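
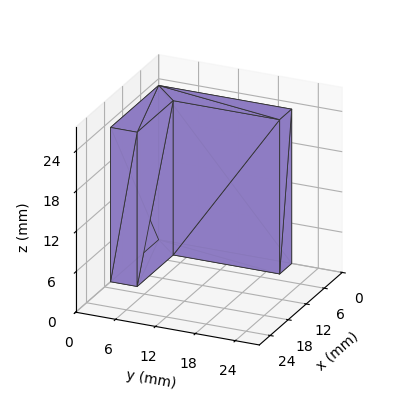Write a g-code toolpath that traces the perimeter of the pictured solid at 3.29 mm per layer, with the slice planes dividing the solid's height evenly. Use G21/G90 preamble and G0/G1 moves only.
Reading the render: the shape is an L-shaped prism: outer 16 × 20 mm, arm thicknesses ≈ 4 mm (horizontal) and 4 mm (vertical), extruded 23 mm in z (dimensions read to the nearest mm from the axis ticks). For the g-code, the solid's height is divided into equal slices at the stated Δz and each level perimeter traced with G1 moves after a G0 lift.

; perimeter-only toolpath
G21 ; units = mm
G90 ; absolute positioning
G28 ; home
; layer 1
G0 Z3.29
G0 X0.00 Y0.00
G1 X16.00 Y0.00
G1 X16.00 Y4.00
G1 X4.00 Y4.00
G1 X4.00 Y20.00
G1 X0.00 Y20.00
G1 X0.00 Y0.00
; layer 2
G0 Z6.57
G0 X0.00 Y0.00
G1 X16.00 Y0.00
G1 X16.00 Y4.00
G1 X4.00 Y4.00
G1 X4.00 Y20.00
G1 X0.00 Y20.00
G1 X0.00 Y0.00
; layer 3
G0 Z9.86
G0 X0.00 Y0.00
G1 X16.00 Y0.00
G1 X16.00 Y4.00
G1 X4.00 Y4.00
G1 X4.00 Y20.00
G1 X0.00 Y20.00
G1 X0.00 Y0.00
; layer 4
G0 Z13.14
G0 X0.00 Y0.00
G1 X16.00 Y0.00
G1 X16.00 Y4.00
G1 X4.00 Y4.00
G1 X4.00 Y20.00
G1 X0.00 Y20.00
G1 X0.00 Y0.00
; layer 5
G0 Z16.43
G0 X0.00 Y0.00
G1 X16.00 Y0.00
G1 X16.00 Y4.00
G1 X4.00 Y4.00
G1 X4.00 Y20.00
G1 X0.00 Y20.00
G1 X0.00 Y0.00
; layer 6
G0 Z19.71
G0 X0.00 Y0.00
G1 X16.00 Y0.00
G1 X16.00 Y4.00
G1 X4.00 Y4.00
G1 X4.00 Y20.00
G1 X0.00 Y20.00
G1 X0.00 Y0.00
; layer 7
G0 Z23.00
G0 X0.00 Y0.00
G1 X16.00 Y0.00
G1 X16.00 Y4.00
G1 X4.00 Y4.00
G1 X4.00 Y20.00
G1 X0.00 Y20.00
G1 X0.00 Y0.00
M2 ; end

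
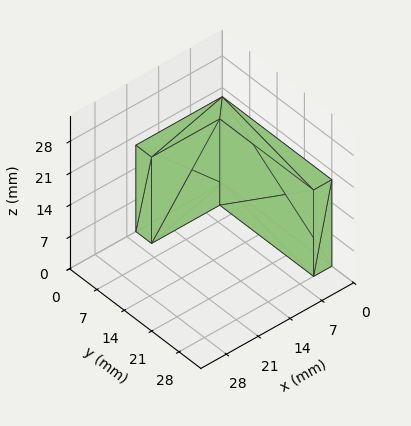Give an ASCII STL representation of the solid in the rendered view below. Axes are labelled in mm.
Reading the render: the shape is an L-shaped prism: outer 19 × 28 mm, arm thicknesses ≈ 4 mm (horizontal) and 4 mm (vertical), extruded 19 mm in z (dimensions read to the nearest mm from the axis ticks). For the STL, each face is triangulated and given an outward normal.

solid part
  facet normal 0.0000 0.0000 -1.0000
    outer loop
      vertex 19.000 4.000 0.000
      vertex 19.000 0.000 0.000
      vertex 0.000 0.000 0.000
    endloop
  endfacet
  facet normal 0.0000 0.0000 -1.0000
    outer loop
      vertex 4.000 4.000 0.000
      vertex 19.000 4.000 0.000
      vertex 0.000 0.000 0.000
    endloop
  endfacet
  facet normal 0.0000 0.0000 -1.0000
    outer loop
      vertex 4.000 28.000 0.000
      vertex 4.000 4.000 0.000
      vertex 0.000 0.000 0.000
    endloop
  endfacet
  facet normal 0.0000 0.0000 -1.0000
    outer loop
      vertex 0.000 28.000 0.000
      vertex 4.000 28.000 0.000
      vertex 0.000 0.000 0.000
    endloop
  endfacet
  facet normal 0.0000 0.0000 1.0000
    outer loop
      vertex 0.000 0.000 19.000
      vertex 19.000 0.000 19.000
      vertex 19.000 4.000 19.000
    endloop
  endfacet
  facet normal 0.0000 0.0000 1.0000
    outer loop
      vertex 0.000 0.000 19.000
      vertex 19.000 4.000 19.000
      vertex 4.000 4.000 19.000
    endloop
  endfacet
  facet normal 0.0000 0.0000 1.0000
    outer loop
      vertex 0.000 0.000 19.000
      vertex 4.000 4.000 19.000
      vertex 4.000 28.000 19.000
    endloop
  endfacet
  facet normal 0.0000 0.0000 1.0000
    outer loop
      vertex 0.000 0.000 19.000
      vertex 4.000 28.000 19.000
      vertex 0.000 28.000 19.000
    endloop
  endfacet
  facet normal 0.0000 -1.0000 0.0000
    outer loop
      vertex 0.000 0.000 0.000
      vertex 19.000 0.000 0.000
      vertex 19.000 0.000 19.000
    endloop
  endfacet
  facet normal 0.0000 -1.0000 0.0000
    outer loop
      vertex 0.000 0.000 0.000
      vertex 19.000 0.000 19.000
      vertex 0.000 0.000 19.000
    endloop
  endfacet
  facet normal 1.0000 0.0000 0.0000
    outer loop
      vertex 19.000 0.000 0.000
      vertex 19.000 4.000 0.000
      vertex 19.000 4.000 19.000
    endloop
  endfacet
  facet normal 1.0000 0.0000 0.0000
    outer loop
      vertex 19.000 0.000 0.000
      vertex 19.000 4.000 19.000
      vertex 19.000 0.000 19.000
    endloop
  endfacet
  facet normal 0.0000 1.0000 0.0000
    outer loop
      vertex 19.000 4.000 0.000
      vertex 4.000 4.000 0.000
      vertex 4.000 4.000 19.000
    endloop
  endfacet
  facet normal 0.0000 1.0000 0.0000
    outer loop
      vertex 19.000 4.000 0.000
      vertex 4.000 4.000 19.000
      vertex 19.000 4.000 19.000
    endloop
  endfacet
  facet normal 1.0000 0.0000 0.0000
    outer loop
      vertex 4.000 4.000 0.000
      vertex 4.000 28.000 0.000
      vertex 4.000 28.000 19.000
    endloop
  endfacet
  facet normal 1.0000 0.0000 0.0000
    outer loop
      vertex 4.000 4.000 0.000
      vertex 4.000 28.000 19.000
      vertex 4.000 4.000 19.000
    endloop
  endfacet
  facet normal 0.0000 1.0000 0.0000
    outer loop
      vertex 4.000 28.000 0.000
      vertex 0.000 28.000 0.000
      vertex 0.000 28.000 19.000
    endloop
  endfacet
  facet normal 0.0000 1.0000 0.0000
    outer loop
      vertex 4.000 28.000 0.000
      vertex 0.000 28.000 19.000
      vertex 4.000 28.000 19.000
    endloop
  endfacet
  facet normal -1.0000 0.0000 0.0000
    outer loop
      vertex 0.000 28.000 0.000
      vertex 0.000 0.000 0.000
      vertex 0.000 0.000 19.000
    endloop
  endfacet
  facet normal -1.0000 0.0000 0.0000
    outer loop
      vertex 0.000 28.000 0.000
      vertex 0.000 0.000 19.000
      vertex 0.000 28.000 19.000
    endloop
  endfacet
endsolid part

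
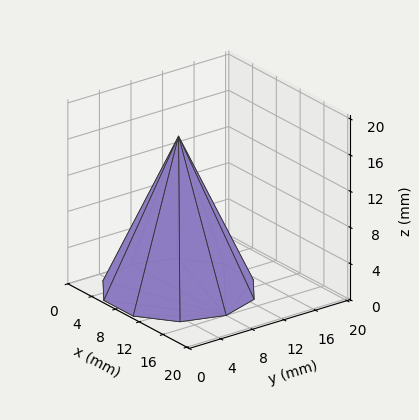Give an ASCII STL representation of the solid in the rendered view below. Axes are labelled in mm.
Reading the render: the shape is a regular 10-sided pyramid, base circumscribed radius ≈ 8 mm, apex at z ≈ 17 mm (dimensions read to the nearest mm from the axis ticks). For the STL, each face is triangulated and given an outward normal.

solid part
  facet normal 0.0000 0.0000 -1.0000
    outer loop
      vertex 10.47 15.61 0.00
      vertex 14.47 12.70 0.00
      vertex 16.00 8.00 0.00
    endloop
  endfacet
  facet normal 0.0000 0.0000 -1.0000
    outer loop
      vertex 5.53 15.61 0.00
      vertex 10.47 15.61 0.00
      vertex 16.00 8.00 0.00
    endloop
  endfacet
  facet normal 0.0000 0.0000 -1.0000
    outer loop
      vertex 1.53 12.70 0.00
      vertex 5.53 15.61 0.00
      vertex 16.00 8.00 0.00
    endloop
  endfacet
  facet normal 0.0000 0.0000 -1.0000
    outer loop
      vertex 0.00 8.00 0.00
      vertex 1.53 12.70 0.00
      vertex 16.00 8.00 0.00
    endloop
  endfacet
  facet normal 0.0000 0.0000 -1.0000
    outer loop
      vertex 1.53 3.30 0.00
      vertex 0.00 8.00 0.00
      vertex 16.00 8.00 0.00
    endloop
  endfacet
  facet normal 0.0000 0.0000 -1.0000
    outer loop
      vertex 5.53 0.39 0.00
      vertex 1.53 3.30 0.00
      vertex 16.00 8.00 0.00
    endloop
  endfacet
  facet normal 0.0000 0.0000 -1.0000
    outer loop
      vertex 10.47 0.39 0.00
      vertex 5.53 0.39 0.00
      vertex 16.00 8.00 0.00
    endloop
  endfacet
  facet normal 0.0000 0.0000 -1.0000
    outer loop
      vertex 14.47 3.30 0.00
      vertex 10.47 0.39 0.00
      vertex 16.00 8.00 0.00
    endloop
  endfacet
  facet normal 0.8680 0.2825 0.4084
    outer loop
      vertex 16.00 8.00 0.00
      vertex 14.47 12.70 0.00
      vertex 8.00 8.00 17.00
    endloop
  endfacet
  facet normal 0.5370 0.7381 0.4084
    outer loop
      vertex 14.47 12.70 0.00
      vertex 10.47 15.61 0.00
      vertex 8.00 8.00 17.00
    endloop
  endfacet
  facet normal 0.0000 0.9127 0.4086
    outer loop
      vertex 10.47 15.61 0.00
      vertex 5.53 15.61 0.00
      vertex 8.00 8.00 17.00
    endloop
  endfacet
  facet normal -0.5370 0.7381 0.4084
    outer loop
      vertex 5.53 15.61 0.00
      vertex 1.53 12.70 0.00
      vertex 8.00 8.00 17.00
    endloop
  endfacet
  facet normal -0.8680 0.2825 0.4084
    outer loop
      vertex 1.53 12.70 0.00
      vertex 0.00 8.00 0.00
      vertex 8.00 8.00 17.00
    endloop
  endfacet
  facet normal -0.8680 -0.2825 0.4084
    outer loop
      vertex 0.00 8.00 0.00
      vertex 1.53 3.30 0.00
      vertex 8.00 8.00 17.00
    endloop
  endfacet
  facet normal -0.5370 -0.7381 0.4084
    outer loop
      vertex 1.53 3.30 0.00
      vertex 5.53 0.39 0.00
      vertex 8.00 8.00 17.00
    endloop
  endfacet
  facet normal 0.0000 -0.9127 0.4086
    outer loop
      vertex 5.53 0.39 0.00
      vertex 10.47 0.39 0.00
      vertex 8.00 8.00 17.00
    endloop
  endfacet
  facet normal 0.5370 -0.7381 0.4084
    outer loop
      vertex 10.47 0.39 0.00
      vertex 14.47 3.30 0.00
      vertex 8.00 8.00 17.00
    endloop
  endfacet
  facet normal 0.8680 -0.2825 0.4084
    outer loop
      vertex 14.47 3.30 0.00
      vertex 16.00 8.00 0.00
      vertex 8.00 8.00 17.00
    endloop
  endfacet
endsolid part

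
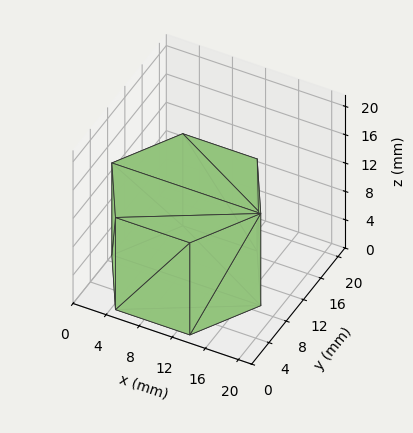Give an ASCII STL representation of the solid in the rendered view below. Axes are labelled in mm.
Reading the render: the shape is a regular 6-sided prism (a cylinder approximated with 6 flat sides), circumscribed radius ≈ 9 mm, height ≈ 13 mm (dimensions read to the nearest mm from the axis ticks). For the STL, each face is triangulated and given an outward normal.

solid part
  facet normal 0.0000 0.0000 -1.0000
    outer loop
      vertex 4.500 16.794 0.000
      vertex 13.500 16.794 0.000
      vertex 18.000 9.000 0.000
    endloop
  endfacet
  facet normal 0.0000 0.0000 -1.0000
    outer loop
      vertex 0.000 9.000 0.000
      vertex 4.500 16.794 0.000
      vertex 18.000 9.000 0.000
    endloop
  endfacet
  facet normal 0.0000 0.0000 -1.0000
    outer loop
      vertex 4.500 1.206 0.000
      vertex 0.000 9.000 0.000
      vertex 18.000 9.000 0.000
    endloop
  endfacet
  facet normal 0.0000 0.0000 -1.0000
    outer loop
      vertex 13.500 1.206 0.000
      vertex 4.500 1.206 0.000
      vertex 18.000 9.000 0.000
    endloop
  endfacet
  facet normal 0.0000 0.0000 1.0000
    outer loop
      vertex 18.000 9.000 13.000
      vertex 13.500 16.794 13.000
      vertex 4.500 16.794 13.000
    endloop
  endfacet
  facet normal 0.0000 0.0000 1.0000
    outer loop
      vertex 18.000 9.000 13.000
      vertex 4.500 16.794 13.000
      vertex 0.000 9.000 13.000
    endloop
  endfacet
  facet normal 0.0000 0.0000 1.0000
    outer loop
      vertex 18.000 9.000 13.000
      vertex 0.000 9.000 13.000
      vertex 4.500 1.206 13.000
    endloop
  endfacet
  facet normal 0.0000 0.0000 1.0000
    outer loop
      vertex 18.000 9.000 13.000
      vertex 4.500 1.206 13.000
      vertex 13.500 1.206 13.000
    endloop
  endfacet
  facet normal 0.8660 0.5000 0.0000
    outer loop
      vertex 18.000 9.000 0.000
      vertex 13.500 16.794 0.000
      vertex 13.500 16.794 13.000
    endloop
  endfacet
  facet normal 0.8660 0.5000 0.0000
    outer loop
      vertex 18.000 9.000 0.000
      vertex 13.500 16.794 13.000
      vertex 18.000 9.000 13.000
    endloop
  endfacet
  facet normal 0.0000 1.0000 0.0000
    outer loop
      vertex 13.500 16.794 0.000
      vertex 4.500 16.794 0.000
      vertex 4.500 16.794 13.000
    endloop
  endfacet
  facet normal 0.0000 1.0000 0.0000
    outer loop
      vertex 13.500 16.794 0.000
      vertex 4.500 16.794 13.000
      vertex 13.500 16.794 13.000
    endloop
  endfacet
  facet normal -0.8660 0.5000 0.0000
    outer loop
      vertex 4.500 16.794 0.000
      vertex 0.000 9.000 0.000
      vertex 0.000 9.000 13.000
    endloop
  endfacet
  facet normal -0.8660 0.5000 0.0000
    outer loop
      vertex 4.500 16.794 0.000
      vertex 0.000 9.000 13.000
      vertex 4.500 16.794 13.000
    endloop
  endfacet
  facet normal -0.8660 -0.5000 0.0000
    outer loop
      vertex 0.000 9.000 0.000
      vertex 4.500 1.206 0.000
      vertex 4.500 1.206 13.000
    endloop
  endfacet
  facet normal -0.8660 -0.5000 0.0000
    outer loop
      vertex 0.000 9.000 0.000
      vertex 4.500 1.206 13.000
      vertex 0.000 9.000 13.000
    endloop
  endfacet
  facet normal 0.0000 -1.0000 0.0000
    outer loop
      vertex 4.500 1.206 0.000
      vertex 13.500 1.206 0.000
      vertex 13.500 1.206 13.000
    endloop
  endfacet
  facet normal 0.0000 -1.0000 0.0000
    outer loop
      vertex 4.500 1.206 0.000
      vertex 13.500 1.206 13.000
      vertex 4.500 1.206 13.000
    endloop
  endfacet
  facet normal 0.8660 -0.5000 0.0000
    outer loop
      vertex 13.500 1.206 0.000
      vertex 18.000 9.000 0.000
      vertex 18.000 9.000 13.000
    endloop
  endfacet
  facet normal 0.8660 -0.5000 0.0000
    outer loop
      vertex 13.500 1.206 0.000
      vertex 18.000 9.000 13.000
      vertex 13.500 1.206 13.000
    endloop
  endfacet
endsolid part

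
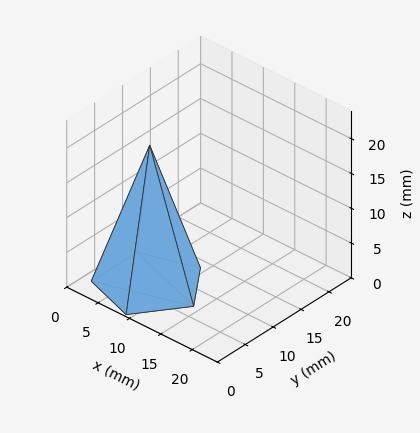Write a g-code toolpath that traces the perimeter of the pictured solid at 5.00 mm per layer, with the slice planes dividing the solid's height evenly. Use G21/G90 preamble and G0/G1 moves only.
Reading the render: the shape is a regular 5-sided pyramid, base circumscribed radius ≈ 7 mm, apex at z ≈ 20 mm (dimensions read to the nearest mm from the axis ticks). For the g-code, the solid's height is divided into equal slices at the stated Δz and each level perimeter traced with G1 moves after a G0 lift.

; perimeter-only toolpath
G21 ; units = mm
G90 ; absolute positioning
G28 ; home
; layer 1
G0 Z5.00
G0 X12.25 Y7.00
G1 X8.62 Y12.00
G1 X2.75 Y10.08
G1 X2.75 Y3.92
G1 X8.62 Y2.00
G1 X12.25 Y7.00
; layer 2
G0 Z10.00
G0 X10.50 Y7.00
G1 X8.08 Y10.33
G1 X4.17 Y9.05
G1 X4.17 Y4.95
G1 X8.08 Y3.67
G1 X10.50 Y7.00
; layer 3
G0 Z15.00
G0 X8.75 Y7.00
G1 X7.54 Y8.66
G1 X5.58 Y8.03
G1 X5.58 Y5.97
G1 X7.54 Y5.33
G1 X8.75 Y7.00
M2 ; end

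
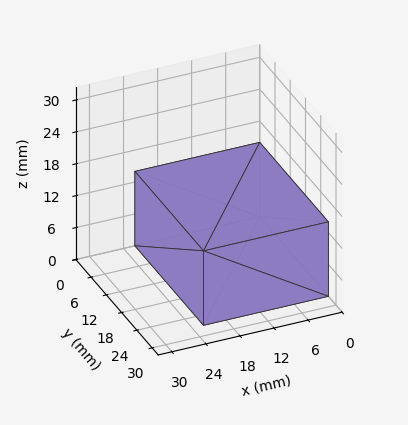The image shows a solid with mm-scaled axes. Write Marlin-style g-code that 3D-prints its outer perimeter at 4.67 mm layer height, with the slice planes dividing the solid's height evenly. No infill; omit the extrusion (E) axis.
Reading the render: the shape is a rectangular box, roughly 22 × 27 mm footprint and 14 mm tall (dimensions read to the nearest mm from the axis ticks). For the g-code, the solid's height is divided into equal slices at the stated Δz and each level perimeter traced with G1 moves after a G0 lift.

; perimeter-only toolpath
G21 ; units = mm
G90 ; absolute positioning
G28 ; home
; layer 1
G0 Z4.67
G0 X0.00 Y0.00
G1 X22.00 Y0.00
G1 X22.00 Y27.00
G1 X0.00 Y27.00
G1 X0.00 Y0.00
; layer 2
G0 Z9.33
G0 X0.00 Y0.00
G1 X22.00 Y0.00
G1 X22.00 Y27.00
G1 X0.00 Y27.00
G1 X0.00 Y0.00
; layer 3
G0 Z14.00
G0 X0.00 Y0.00
G1 X22.00 Y0.00
G1 X22.00 Y27.00
G1 X0.00 Y27.00
G1 X0.00 Y0.00
M2 ; end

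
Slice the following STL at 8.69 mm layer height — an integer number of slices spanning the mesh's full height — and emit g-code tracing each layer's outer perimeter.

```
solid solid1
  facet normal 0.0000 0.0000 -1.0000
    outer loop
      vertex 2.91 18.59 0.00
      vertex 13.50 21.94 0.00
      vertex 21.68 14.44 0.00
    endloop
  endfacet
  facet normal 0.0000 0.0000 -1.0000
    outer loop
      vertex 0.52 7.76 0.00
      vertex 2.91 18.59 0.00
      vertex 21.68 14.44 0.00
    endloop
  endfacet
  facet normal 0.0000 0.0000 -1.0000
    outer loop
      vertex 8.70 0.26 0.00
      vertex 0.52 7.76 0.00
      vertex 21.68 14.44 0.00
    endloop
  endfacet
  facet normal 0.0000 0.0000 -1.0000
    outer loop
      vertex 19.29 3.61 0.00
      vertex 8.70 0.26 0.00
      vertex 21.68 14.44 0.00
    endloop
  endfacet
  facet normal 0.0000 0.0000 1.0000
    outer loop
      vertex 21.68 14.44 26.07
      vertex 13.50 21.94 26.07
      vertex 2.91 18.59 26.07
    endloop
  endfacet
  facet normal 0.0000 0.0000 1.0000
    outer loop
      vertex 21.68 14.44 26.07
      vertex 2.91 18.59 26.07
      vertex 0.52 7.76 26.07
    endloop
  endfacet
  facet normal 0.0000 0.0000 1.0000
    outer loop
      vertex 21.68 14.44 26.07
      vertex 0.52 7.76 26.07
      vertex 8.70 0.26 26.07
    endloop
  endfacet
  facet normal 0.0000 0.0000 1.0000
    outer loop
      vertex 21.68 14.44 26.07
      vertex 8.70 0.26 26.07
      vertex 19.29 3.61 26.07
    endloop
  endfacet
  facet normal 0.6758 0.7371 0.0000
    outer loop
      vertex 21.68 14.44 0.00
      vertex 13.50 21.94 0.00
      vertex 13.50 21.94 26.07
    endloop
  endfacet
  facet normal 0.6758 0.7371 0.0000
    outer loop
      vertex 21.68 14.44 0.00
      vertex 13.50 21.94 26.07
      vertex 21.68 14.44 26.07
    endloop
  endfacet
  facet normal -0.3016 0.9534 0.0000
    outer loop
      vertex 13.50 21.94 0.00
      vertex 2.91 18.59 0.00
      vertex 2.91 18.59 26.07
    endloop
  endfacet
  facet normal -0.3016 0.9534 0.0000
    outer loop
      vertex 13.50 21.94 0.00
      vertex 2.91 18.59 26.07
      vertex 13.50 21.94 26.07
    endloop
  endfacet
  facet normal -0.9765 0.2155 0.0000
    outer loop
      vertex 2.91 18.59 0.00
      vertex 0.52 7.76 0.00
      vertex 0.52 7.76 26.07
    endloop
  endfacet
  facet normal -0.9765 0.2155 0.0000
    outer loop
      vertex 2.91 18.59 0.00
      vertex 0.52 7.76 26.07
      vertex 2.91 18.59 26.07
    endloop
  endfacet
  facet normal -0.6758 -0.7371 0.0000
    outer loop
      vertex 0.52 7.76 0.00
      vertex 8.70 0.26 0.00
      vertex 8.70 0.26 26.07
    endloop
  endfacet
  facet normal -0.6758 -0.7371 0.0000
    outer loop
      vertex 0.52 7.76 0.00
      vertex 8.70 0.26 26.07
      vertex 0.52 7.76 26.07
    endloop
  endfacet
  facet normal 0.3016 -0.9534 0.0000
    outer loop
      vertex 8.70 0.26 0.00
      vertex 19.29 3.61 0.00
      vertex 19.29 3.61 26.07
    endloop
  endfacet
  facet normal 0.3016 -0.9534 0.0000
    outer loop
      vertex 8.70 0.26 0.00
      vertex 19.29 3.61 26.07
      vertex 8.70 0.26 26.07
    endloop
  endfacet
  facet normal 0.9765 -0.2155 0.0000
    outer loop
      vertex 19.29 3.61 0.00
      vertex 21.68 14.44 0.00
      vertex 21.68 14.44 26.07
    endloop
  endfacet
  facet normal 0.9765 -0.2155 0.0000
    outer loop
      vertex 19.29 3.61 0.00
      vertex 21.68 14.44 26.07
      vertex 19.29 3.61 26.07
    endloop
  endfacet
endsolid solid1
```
; perimeter-only toolpath
G21 ; units = mm
G90 ; absolute positioning
G28 ; home
; layer 1
G0 Z8.69
G0 X21.68 Y14.44
G1 X13.50 Y21.94
G1 X2.91 Y18.59
G1 X0.52 Y7.76
G1 X8.70 Y0.26
G1 X19.29 Y3.61
G1 X21.68 Y14.44
; layer 2
G0 Z17.38
G0 X21.68 Y14.44
G1 X13.50 Y21.94
G1 X2.91 Y18.59
G1 X0.52 Y7.76
G1 X8.70 Y0.26
G1 X19.29 Y3.61
G1 X21.68 Y14.44
; layer 3
G0 Z26.07
G0 X21.68 Y14.44
G1 X13.50 Y21.94
G1 X2.91 Y18.59
G1 X0.52 Y7.76
G1 X8.70 Y0.26
G1 X19.29 Y3.61
G1 X21.68 Y14.44
M2 ; end

The solid is a regular 6-sided prism (a cylinder approximated with 6 flat sides), circumscribed radius ≈ 11.1 mm, height ≈ 26.1 mm. Slicing at Δz = 8.69 mm — 3 equal slices spanning the solid's height, so layer i sits at z = i·h/3 — gives 3 non-empty perimeters. Each is a 6-segment closed polygon; G0 lifts to the layer z and rapids to the start vertex, then G1 traces the edges.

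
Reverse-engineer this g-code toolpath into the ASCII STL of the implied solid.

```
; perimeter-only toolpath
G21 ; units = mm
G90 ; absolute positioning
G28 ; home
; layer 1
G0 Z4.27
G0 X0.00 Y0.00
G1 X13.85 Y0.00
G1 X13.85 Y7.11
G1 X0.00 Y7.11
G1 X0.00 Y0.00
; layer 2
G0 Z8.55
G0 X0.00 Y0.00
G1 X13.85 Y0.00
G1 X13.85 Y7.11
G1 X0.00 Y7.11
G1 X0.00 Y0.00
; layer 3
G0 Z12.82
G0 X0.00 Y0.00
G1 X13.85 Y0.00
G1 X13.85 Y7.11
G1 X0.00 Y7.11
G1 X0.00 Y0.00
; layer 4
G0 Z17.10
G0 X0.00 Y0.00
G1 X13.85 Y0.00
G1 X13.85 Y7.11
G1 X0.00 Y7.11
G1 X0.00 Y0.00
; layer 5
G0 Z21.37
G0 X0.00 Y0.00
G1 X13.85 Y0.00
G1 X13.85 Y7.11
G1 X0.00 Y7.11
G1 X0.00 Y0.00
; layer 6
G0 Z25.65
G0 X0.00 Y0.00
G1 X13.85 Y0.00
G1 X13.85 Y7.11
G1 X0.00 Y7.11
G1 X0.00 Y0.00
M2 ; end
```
solid part
  facet normal 0.0000 0.0000 -1.0000
    outer loop
      vertex 13.85 7.11 0.00
      vertex 13.85 0.00 0.00
      vertex 0.00 0.00 0.00
    endloop
  endfacet
  facet normal 0.0000 0.0000 -1.0000
    outer loop
      vertex 0.00 7.11 0.00
      vertex 13.85 7.11 0.00
      vertex 0.00 0.00 0.00
    endloop
  endfacet
  facet normal 0.0000 0.0000 1.0000
    outer loop
      vertex 0.00 0.00 25.65
      vertex 13.85 0.00 25.65
      vertex 13.85 7.11 25.65
    endloop
  endfacet
  facet normal 0.0000 0.0000 1.0000
    outer loop
      vertex 0.00 0.00 25.65
      vertex 13.85 7.11 25.65
      vertex 0.00 7.11 25.65
    endloop
  endfacet
  facet normal 0.0000 -1.0000 0.0000
    outer loop
      vertex 0.00 0.00 0.00
      vertex 13.85 0.00 0.00
      vertex 13.85 0.00 25.65
    endloop
  endfacet
  facet normal 0.0000 -1.0000 0.0000
    outer loop
      vertex 0.00 0.00 0.00
      vertex 13.85 0.00 25.65
      vertex 0.00 0.00 25.65
    endloop
  endfacet
  facet normal 0.0000 1.0000 0.0000
    outer loop
      vertex 13.85 7.11 25.65
      vertex 13.85 7.11 0.00
      vertex 0.00 7.11 0.00
    endloop
  endfacet
  facet normal 0.0000 1.0000 0.0000
    outer loop
      vertex 0.00 7.11 25.65
      vertex 13.85 7.11 25.65
      vertex 0.00 7.11 0.00
    endloop
  endfacet
  facet normal -1.0000 0.0000 0.0000
    outer loop
      vertex 0.00 7.11 25.65
      vertex 0.00 7.11 0.00
      vertex 0.00 0.00 0.00
    endloop
  endfacet
  facet normal -1.0000 0.0000 0.0000
    outer loop
      vertex 0.00 0.00 25.65
      vertex 0.00 7.11 25.65
      vertex 0.00 0.00 0.00
    endloop
  endfacet
  facet normal 1.0000 0.0000 0.0000
    outer loop
      vertex 13.85 0.00 0.00
      vertex 13.85 7.11 0.00
      vertex 13.85 7.11 25.65
    endloop
  endfacet
  facet normal 1.0000 0.0000 0.0000
    outer loop
      vertex 13.85 0.00 0.00
      vertex 13.85 7.11 25.65
      vertex 13.85 0.00 25.65
    endloop
  endfacet
endsolid part

The G0 Z moves step by Δz≈4.27 mm. Every layer's G1 loop is the same polygon, so the solid is a straight extrusion of it from z=0 to z≈25.6. Closing with flat bottom and top caps and triangulating gives 12 facets — a rectangular box, roughly 13.8 × 7.11 mm footprint and 25.6 mm tall.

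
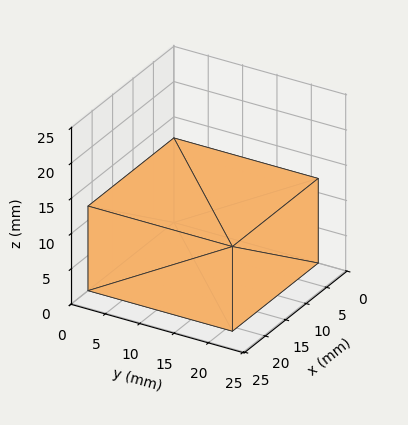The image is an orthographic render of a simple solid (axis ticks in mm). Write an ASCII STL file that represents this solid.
Reading the render: the shape is a rectangular box, roughly 21 × 21 mm footprint and 12 mm tall (dimensions read to the nearest mm from the axis ticks). For the STL, each face is triangulated and given an outward normal.

solid part
  facet normal 0.0000 0.0000 -1.0000
    outer loop
      vertex 21.000 21.000 0.000
      vertex 21.000 0.000 0.000
      vertex 0.000 0.000 0.000
    endloop
  endfacet
  facet normal 0.0000 0.0000 -1.0000
    outer loop
      vertex 0.000 21.000 0.000
      vertex 21.000 21.000 0.000
      vertex 0.000 0.000 0.000
    endloop
  endfacet
  facet normal 0.0000 0.0000 1.0000
    outer loop
      vertex 0.000 0.000 12.000
      vertex 21.000 0.000 12.000
      vertex 21.000 21.000 12.000
    endloop
  endfacet
  facet normal 0.0000 0.0000 1.0000
    outer loop
      vertex 0.000 0.000 12.000
      vertex 21.000 21.000 12.000
      vertex 0.000 21.000 12.000
    endloop
  endfacet
  facet normal 0.0000 -1.0000 0.0000
    outer loop
      vertex 0.000 0.000 0.000
      vertex 21.000 0.000 0.000
      vertex 21.000 0.000 12.000
    endloop
  endfacet
  facet normal 0.0000 -1.0000 0.0000
    outer loop
      vertex 0.000 0.000 0.000
      vertex 21.000 0.000 12.000
      vertex 0.000 0.000 12.000
    endloop
  endfacet
  facet normal 0.0000 1.0000 0.0000
    outer loop
      vertex 21.000 21.000 12.000
      vertex 21.000 21.000 0.000
      vertex 0.000 21.000 0.000
    endloop
  endfacet
  facet normal 0.0000 1.0000 0.0000
    outer loop
      vertex 0.000 21.000 12.000
      vertex 21.000 21.000 12.000
      vertex 0.000 21.000 0.000
    endloop
  endfacet
  facet normal -1.0000 0.0000 0.0000
    outer loop
      vertex 0.000 21.000 12.000
      vertex 0.000 21.000 0.000
      vertex 0.000 0.000 0.000
    endloop
  endfacet
  facet normal -1.0000 0.0000 0.0000
    outer loop
      vertex 0.000 0.000 12.000
      vertex 0.000 21.000 12.000
      vertex 0.000 0.000 0.000
    endloop
  endfacet
  facet normal 1.0000 0.0000 0.0000
    outer loop
      vertex 21.000 0.000 0.000
      vertex 21.000 21.000 0.000
      vertex 21.000 21.000 12.000
    endloop
  endfacet
  facet normal 1.0000 0.0000 0.0000
    outer loop
      vertex 21.000 0.000 0.000
      vertex 21.000 21.000 12.000
      vertex 21.000 0.000 12.000
    endloop
  endfacet
endsolid part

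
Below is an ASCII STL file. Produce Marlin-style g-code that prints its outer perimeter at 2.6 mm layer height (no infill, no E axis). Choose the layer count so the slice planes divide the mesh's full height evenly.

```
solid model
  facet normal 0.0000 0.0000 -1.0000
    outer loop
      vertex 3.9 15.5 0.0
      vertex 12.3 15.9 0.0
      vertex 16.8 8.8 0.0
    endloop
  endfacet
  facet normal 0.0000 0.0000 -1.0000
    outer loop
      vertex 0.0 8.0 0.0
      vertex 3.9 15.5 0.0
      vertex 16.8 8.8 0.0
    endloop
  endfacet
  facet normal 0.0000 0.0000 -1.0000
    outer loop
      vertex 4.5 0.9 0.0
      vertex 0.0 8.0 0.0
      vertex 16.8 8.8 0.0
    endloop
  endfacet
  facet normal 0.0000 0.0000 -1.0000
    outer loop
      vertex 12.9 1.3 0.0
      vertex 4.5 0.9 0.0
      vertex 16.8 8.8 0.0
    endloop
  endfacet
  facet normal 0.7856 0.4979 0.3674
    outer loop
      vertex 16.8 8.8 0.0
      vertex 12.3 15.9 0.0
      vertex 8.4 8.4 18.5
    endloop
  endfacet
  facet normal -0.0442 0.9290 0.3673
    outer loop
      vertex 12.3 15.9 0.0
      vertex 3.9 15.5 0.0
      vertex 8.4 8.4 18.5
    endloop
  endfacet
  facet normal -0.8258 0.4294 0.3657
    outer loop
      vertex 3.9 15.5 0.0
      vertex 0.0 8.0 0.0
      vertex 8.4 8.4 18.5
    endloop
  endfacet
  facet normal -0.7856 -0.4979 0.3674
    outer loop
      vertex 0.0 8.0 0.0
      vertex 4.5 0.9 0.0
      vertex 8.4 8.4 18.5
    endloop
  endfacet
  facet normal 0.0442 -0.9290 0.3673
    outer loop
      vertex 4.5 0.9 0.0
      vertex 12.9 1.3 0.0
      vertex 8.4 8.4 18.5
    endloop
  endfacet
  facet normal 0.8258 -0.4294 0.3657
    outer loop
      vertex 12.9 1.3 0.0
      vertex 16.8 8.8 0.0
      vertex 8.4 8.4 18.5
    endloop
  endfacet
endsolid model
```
; perimeter-only toolpath
G21 ; units = mm
G90 ; absolute positioning
G28 ; home
; layer 1
G0 Z2.6
G0 X15.6 Y8.7
G1 X11.7 Y14.8
G1 X4.5 Y14.5
G1 X1.2 Y8.1
G1 X5.1 Y2.0
G1 X12.3 Y2.3
G1 X15.6 Y8.7
; layer 2
G0 Z5.3
G0 X14.4 Y8.7
G1 X11.2 Y13.8
G1 X5.2 Y13.5
G1 X2.4 Y8.1
G1 X5.6 Y3.0
G1 X11.6 Y3.3
G1 X14.4 Y8.7
; layer 3
G0 Z7.9
G0 X13.2 Y8.6
G1 X10.6 Y12.7
G1 X5.8 Y12.5
G1 X3.6 Y8.2
G1 X6.2 Y4.1
G1 X11.0 Y4.3
G1 X13.2 Y8.6
; layer 4
G0 Z10.6
G0 X12.0 Y8.6
G1 X10.1 Y11.6
G1 X6.5 Y11.4
G1 X4.8 Y8.2
G1 X6.7 Y5.2
G1 X10.3 Y5.4
G1 X12.0 Y8.6
; layer 5
G0 Z13.2
G0 X10.8 Y8.5
G1 X9.5 Y10.5
G1 X7.1 Y10.4
G1 X6.0 Y8.3
G1 X7.3 Y6.3
G1 X9.7 Y6.4
G1 X10.8 Y8.5
; layer 6
G0 Z15.9
G0 X9.6 Y8.5
G1 X9.0 Y9.5
G1 X7.8 Y9.4
G1 X7.2 Y8.3
G1 X7.8 Y7.3
G1 X9.0 Y7.4
G1 X9.6 Y8.5
M2 ; end

The solid is a regular 6-sided pyramid, base circumscribed radius ≈ 8.4 mm, apex at z ≈ 18.5 mm. Slicing at Δz = 2.6 mm — 7 equal slices spanning the solid's height, so layer i sits at z = i·h/7 — gives 6 non-empty perimeters. Each is a 6-segment closed polygon; G0 lifts to the layer z and rapids to the start vertex, then G1 traces the edges. The cross-section shrinks linearly with z (the slice at the apex is degenerate and omitted).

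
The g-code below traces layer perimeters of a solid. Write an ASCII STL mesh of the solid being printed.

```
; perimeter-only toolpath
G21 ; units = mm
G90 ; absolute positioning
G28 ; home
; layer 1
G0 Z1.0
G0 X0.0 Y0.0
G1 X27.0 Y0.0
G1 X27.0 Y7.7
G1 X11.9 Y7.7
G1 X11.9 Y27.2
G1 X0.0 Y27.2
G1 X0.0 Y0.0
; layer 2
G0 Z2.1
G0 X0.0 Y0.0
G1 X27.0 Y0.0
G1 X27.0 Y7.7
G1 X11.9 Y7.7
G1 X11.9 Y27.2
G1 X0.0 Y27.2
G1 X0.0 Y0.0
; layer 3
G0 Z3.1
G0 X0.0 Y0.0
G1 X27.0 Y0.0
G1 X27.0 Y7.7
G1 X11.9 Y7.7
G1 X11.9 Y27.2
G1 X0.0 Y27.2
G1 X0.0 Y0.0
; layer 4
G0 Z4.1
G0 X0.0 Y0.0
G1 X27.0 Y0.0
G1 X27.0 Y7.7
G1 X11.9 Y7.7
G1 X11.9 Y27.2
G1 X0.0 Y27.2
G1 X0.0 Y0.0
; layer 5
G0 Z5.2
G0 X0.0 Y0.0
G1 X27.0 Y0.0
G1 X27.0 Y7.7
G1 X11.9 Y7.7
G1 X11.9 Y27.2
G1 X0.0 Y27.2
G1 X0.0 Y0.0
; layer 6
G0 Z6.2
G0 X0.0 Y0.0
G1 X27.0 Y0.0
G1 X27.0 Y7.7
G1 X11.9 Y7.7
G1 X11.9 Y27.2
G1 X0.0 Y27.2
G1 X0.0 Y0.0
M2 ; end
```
solid part
  facet normal 0.0000 0.0000 -1.0000
    outer loop
      vertex 27.0 7.7 0.0
      vertex 27.0 0.0 0.0
      vertex 0.0 0.0 0.0
    endloop
  endfacet
  facet normal 0.0000 0.0000 -1.0000
    outer loop
      vertex 11.9 7.7 0.0
      vertex 27.0 7.7 0.0
      vertex 0.0 0.0 0.0
    endloop
  endfacet
  facet normal 0.0000 0.0000 -1.0000
    outer loop
      vertex 11.9 27.2 0.0
      vertex 11.9 7.7 0.0
      vertex 0.0 0.0 0.0
    endloop
  endfacet
  facet normal 0.0000 0.0000 -1.0000
    outer loop
      vertex 0.0 27.2 0.0
      vertex 11.9 27.2 0.0
      vertex 0.0 0.0 0.0
    endloop
  endfacet
  facet normal 0.0000 0.0000 1.0000
    outer loop
      vertex 0.0 0.0 6.2
      vertex 27.0 0.0 6.2
      vertex 27.0 7.7 6.2
    endloop
  endfacet
  facet normal 0.0000 0.0000 1.0000
    outer loop
      vertex 0.0 0.0 6.2
      vertex 27.0 7.7 6.2
      vertex 11.9 7.7 6.2
    endloop
  endfacet
  facet normal 0.0000 0.0000 1.0000
    outer loop
      vertex 0.0 0.0 6.2
      vertex 11.9 7.7 6.2
      vertex 11.9 27.2 6.2
    endloop
  endfacet
  facet normal 0.0000 0.0000 1.0000
    outer loop
      vertex 0.0 0.0 6.2
      vertex 11.9 27.2 6.2
      vertex 0.0 27.2 6.2
    endloop
  endfacet
  facet normal 0.0000 -1.0000 0.0000
    outer loop
      vertex 0.0 0.0 0.0
      vertex 27.0 0.0 0.0
      vertex 27.0 0.0 6.2
    endloop
  endfacet
  facet normal 0.0000 -1.0000 0.0000
    outer loop
      vertex 0.0 0.0 0.0
      vertex 27.0 0.0 6.2
      vertex 0.0 0.0 6.2
    endloop
  endfacet
  facet normal 1.0000 0.0000 0.0000
    outer loop
      vertex 27.0 0.0 0.0
      vertex 27.0 7.7 0.0
      vertex 27.0 7.7 6.2
    endloop
  endfacet
  facet normal 1.0000 0.0000 0.0000
    outer loop
      vertex 27.0 0.0 0.0
      vertex 27.0 7.7 6.2
      vertex 27.0 0.0 6.2
    endloop
  endfacet
  facet normal 0.0000 1.0000 0.0000
    outer loop
      vertex 27.0 7.7 0.0
      vertex 11.9 7.7 0.0
      vertex 11.9 7.7 6.2
    endloop
  endfacet
  facet normal 0.0000 1.0000 0.0000
    outer loop
      vertex 27.0 7.7 0.0
      vertex 11.9 7.7 6.2
      vertex 27.0 7.7 6.2
    endloop
  endfacet
  facet normal 1.0000 0.0000 0.0000
    outer loop
      vertex 11.9 7.7 0.0
      vertex 11.9 27.2 0.0
      vertex 11.9 27.2 6.2
    endloop
  endfacet
  facet normal 1.0000 0.0000 0.0000
    outer loop
      vertex 11.9 7.7 0.0
      vertex 11.9 27.2 6.2
      vertex 11.9 7.7 6.2
    endloop
  endfacet
  facet normal 0.0000 1.0000 0.0000
    outer loop
      vertex 11.9 27.2 0.0
      vertex 0.0 27.2 0.0
      vertex 0.0 27.2 6.2
    endloop
  endfacet
  facet normal 0.0000 1.0000 0.0000
    outer loop
      vertex 11.9 27.2 0.0
      vertex 0.0 27.2 6.2
      vertex 11.9 27.2 6.2
    endloop
  endfacet
  facet normal -1.0000 0.0000 0.0000
    outer loop
      vertex 0.0 27.2 0.0
      vertex 0.0 0.0 0.0
      vertex 0.0 0.0 6.2
    endloop
  endfacet
  facet normal -1.0000 0.0000 0.0000
    outer loop
      vertex 0.0 27.2 0.0
      vertex 0.0 0.0 6.2
      vertex 0.0 27.2 6.2
    endloop
  endfacet
endsolid part

The G0 Z moves step by Δz≈1.0 mm. Every layer's G1 loop is the same polygon, so the solid is a straight extrusion of it from z=0 to z≈6.2. Closing with flat bottom and top caps and triangulating gives 20 facets — an L-shaped prism: outer 27 × 27.2 mm, arm thicknesses ≈ 7.7 mm (horizontal) and 11.9 mm (vertical), extruded 6.2 mm in z.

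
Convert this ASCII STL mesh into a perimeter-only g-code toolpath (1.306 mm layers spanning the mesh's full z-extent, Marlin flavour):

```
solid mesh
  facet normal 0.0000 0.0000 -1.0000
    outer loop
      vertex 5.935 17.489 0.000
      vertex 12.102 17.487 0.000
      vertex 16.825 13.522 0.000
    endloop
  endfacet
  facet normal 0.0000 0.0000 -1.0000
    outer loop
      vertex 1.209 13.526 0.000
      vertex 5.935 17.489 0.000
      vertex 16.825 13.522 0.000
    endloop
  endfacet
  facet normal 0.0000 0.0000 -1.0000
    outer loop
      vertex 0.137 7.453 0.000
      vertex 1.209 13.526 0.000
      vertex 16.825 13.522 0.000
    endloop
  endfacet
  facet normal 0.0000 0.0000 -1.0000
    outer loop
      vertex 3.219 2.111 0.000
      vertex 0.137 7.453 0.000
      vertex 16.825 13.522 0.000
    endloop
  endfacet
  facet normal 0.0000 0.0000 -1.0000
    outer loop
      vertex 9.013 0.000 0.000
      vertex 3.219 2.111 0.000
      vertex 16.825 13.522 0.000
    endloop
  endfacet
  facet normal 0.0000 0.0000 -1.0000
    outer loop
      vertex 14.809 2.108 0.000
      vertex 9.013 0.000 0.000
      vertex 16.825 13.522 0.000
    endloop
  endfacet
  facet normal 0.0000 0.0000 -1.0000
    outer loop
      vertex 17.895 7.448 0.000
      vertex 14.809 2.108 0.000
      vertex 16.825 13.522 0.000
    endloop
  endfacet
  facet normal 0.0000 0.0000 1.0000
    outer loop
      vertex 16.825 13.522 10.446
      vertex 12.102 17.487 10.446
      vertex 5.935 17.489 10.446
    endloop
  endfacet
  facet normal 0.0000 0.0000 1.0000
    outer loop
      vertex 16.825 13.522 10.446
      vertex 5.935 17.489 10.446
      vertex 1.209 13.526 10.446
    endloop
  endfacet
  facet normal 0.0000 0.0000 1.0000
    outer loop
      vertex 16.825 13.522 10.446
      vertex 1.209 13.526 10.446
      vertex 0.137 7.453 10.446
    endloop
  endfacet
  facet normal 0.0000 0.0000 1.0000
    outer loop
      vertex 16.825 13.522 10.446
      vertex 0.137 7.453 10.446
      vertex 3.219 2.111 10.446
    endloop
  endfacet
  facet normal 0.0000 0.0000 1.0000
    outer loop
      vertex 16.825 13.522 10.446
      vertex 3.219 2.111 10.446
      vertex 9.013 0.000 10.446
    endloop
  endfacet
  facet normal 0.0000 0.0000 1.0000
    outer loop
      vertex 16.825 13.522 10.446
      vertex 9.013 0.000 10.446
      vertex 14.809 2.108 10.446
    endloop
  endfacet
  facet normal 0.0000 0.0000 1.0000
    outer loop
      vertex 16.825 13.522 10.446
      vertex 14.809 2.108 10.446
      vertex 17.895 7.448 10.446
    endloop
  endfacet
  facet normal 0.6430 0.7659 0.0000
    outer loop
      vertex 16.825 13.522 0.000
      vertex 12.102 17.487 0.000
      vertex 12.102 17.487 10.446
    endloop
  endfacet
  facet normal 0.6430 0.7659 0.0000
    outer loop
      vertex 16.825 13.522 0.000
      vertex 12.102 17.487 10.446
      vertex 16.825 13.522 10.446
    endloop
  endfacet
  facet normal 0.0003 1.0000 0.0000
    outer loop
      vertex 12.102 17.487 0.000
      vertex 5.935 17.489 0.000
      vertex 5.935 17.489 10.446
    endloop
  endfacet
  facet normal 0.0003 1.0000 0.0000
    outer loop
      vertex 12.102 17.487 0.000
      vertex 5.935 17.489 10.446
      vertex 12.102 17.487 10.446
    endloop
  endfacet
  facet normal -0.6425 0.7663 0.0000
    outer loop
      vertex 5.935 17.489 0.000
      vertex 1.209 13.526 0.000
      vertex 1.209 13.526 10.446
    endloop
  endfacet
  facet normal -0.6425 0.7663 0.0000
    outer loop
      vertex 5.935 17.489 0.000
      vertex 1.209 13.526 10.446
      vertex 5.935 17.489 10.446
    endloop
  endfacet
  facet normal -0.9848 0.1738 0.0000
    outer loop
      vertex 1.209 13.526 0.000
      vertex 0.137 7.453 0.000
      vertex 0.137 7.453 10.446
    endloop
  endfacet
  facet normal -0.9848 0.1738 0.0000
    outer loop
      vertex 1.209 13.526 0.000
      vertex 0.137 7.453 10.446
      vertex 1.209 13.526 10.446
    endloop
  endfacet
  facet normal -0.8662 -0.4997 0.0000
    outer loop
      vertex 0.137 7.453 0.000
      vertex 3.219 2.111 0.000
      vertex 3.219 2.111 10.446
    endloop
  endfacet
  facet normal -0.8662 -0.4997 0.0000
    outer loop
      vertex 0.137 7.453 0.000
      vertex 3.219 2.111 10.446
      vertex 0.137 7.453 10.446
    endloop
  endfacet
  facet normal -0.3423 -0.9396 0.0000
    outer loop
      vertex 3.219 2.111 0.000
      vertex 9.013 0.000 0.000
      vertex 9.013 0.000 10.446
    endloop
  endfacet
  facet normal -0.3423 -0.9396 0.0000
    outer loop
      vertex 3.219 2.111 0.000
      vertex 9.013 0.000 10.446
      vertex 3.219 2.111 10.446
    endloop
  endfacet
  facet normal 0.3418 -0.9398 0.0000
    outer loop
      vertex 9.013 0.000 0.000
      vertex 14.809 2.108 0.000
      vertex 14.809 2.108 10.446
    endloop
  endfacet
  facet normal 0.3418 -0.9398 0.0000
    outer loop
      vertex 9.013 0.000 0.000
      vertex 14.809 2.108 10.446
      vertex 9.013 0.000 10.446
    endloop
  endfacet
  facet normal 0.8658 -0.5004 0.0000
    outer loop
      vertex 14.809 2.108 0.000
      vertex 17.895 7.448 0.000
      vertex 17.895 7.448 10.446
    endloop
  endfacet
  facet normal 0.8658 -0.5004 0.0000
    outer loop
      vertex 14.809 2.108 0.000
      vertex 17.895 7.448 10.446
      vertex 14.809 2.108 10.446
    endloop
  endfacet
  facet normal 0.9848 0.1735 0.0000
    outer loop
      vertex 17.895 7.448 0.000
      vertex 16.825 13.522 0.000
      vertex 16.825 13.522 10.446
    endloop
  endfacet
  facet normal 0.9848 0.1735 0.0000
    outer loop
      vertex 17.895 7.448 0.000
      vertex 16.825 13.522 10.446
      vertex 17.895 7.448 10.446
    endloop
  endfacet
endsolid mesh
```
; perimeter-only toolpath
G21 ; units = mm
G90 ; absolute positioning
G28 ; home
; layer 1
G0 Z1.306
G0 X16.825 Y13.522
G1 X12.102 Y17.487
G1 X5.935 Y17.489
G1 X1.209 Y13.526
G1 X0.137 Y7.453
G1 X3.219 Y2.111
G1 X9.013 Y0.000
G1 X14.809 Y2.108
G1 X17.895 Y7.448
G1 X16.825 Y13.522
; layer 2
G0 Z2.611
G0 X16.825 Y13.522
G1 X12.102 Y17.487
G1 X5.935 Y17.489
G1 X1.209 Y13.526
G1 X0.137 Y7.453
G1 X3.219 Y2.111
G1 X9.013 Y0.000
G1 X14.809 Y2.108
G1 X17.895 Y7.448
G1 X16.825 Y13.522
; layer 3
G0 Z3.917
G0 X16.825 Y13.522
G1 X12.102 Y17.487
G1 X5.935 Y17.489
G1 X1.209 Y13.526
G1 X0.137 Y7.453
G1 X3.219 Y2.111
G1 X9.013 Y0.000
G1 X14.809 Y2.108
G1 X17.895 Y7.448
G1 X16.825 Y13.522
; layer 4
G0 Z5.223
G0 X16.825 Y13.522
G1 X12.102 Y17.487
G1 X5.935 Y17.489
G1 X1.209 Y13.526
G1 X0.137 Y7.453
G1 X3.219 Y2.111
G1 X9.013 Y0.000
G1 X14.809 Y2.108
G1 X17.895 Y7.448
G1 X16.825 Y13.522
; layer 5
G0 Z6.529
G0 X16.825 Y13.522
G1 X12.102 Y17.487
G1 X5.935 Y17.489
G1 X1.209 Y13.526
G1 X0.137 Y7.453
G1 X3.219 Y2.111
G1 X9.013 Y0.000
G1 X14.809 Y2.108
G1 X17.895 Y7.448
G1 X16.825 Y13.522
; layer 6
G0 Z7.835
G0 X16.825 Y13.522
G1 X12.102 Y17.487
G1 X5.935 Y17.489
G1 X1.209 Y13.526
G1 X0.137 Y7.453
G1 X3.219 Y2.111
G1 X9.013 Y0.000
G1 X14.809 Y2.108
G1 X17.895 Y7.448
G1 X16.825 Y13.522
; layer 7
G0 Z9.140
G0 X16.825 Y13.522
G1 X12.102 Y17.487
G1 X5.935 Y17.489
G1 X1.209 Y13.526
G1 X0.137 Y7.453
G1 X3.219 Y2.111
G1 X9.013 Y0.000
G1 X14.809 Y2.108
G1 X17.895 Y7.448
G1 X16.825 Y13.522
; layer 8
G0 Z10.446
G0 X16.825 Y13.522
G1 X12.102 Y17.487
G1 X5.935 Y17.489
G1 X1.209 Y13.526
G1 X0.137 Y7.453
G1 X3.219 Y2.111
G1 X9.013 Y0.000
G1 X14.809 Y2.108
G1 X17.895 Y7.448
G1 X16.825 Y13.522
M2 ; end

The solid is a regular 9-sided prism (a cylinder approximated with 9 flat sides), circumscribed radius ≈ 9.02 mm, height ≈ 10.4 mm. Slicing at Δz = 1.306 mm — 8 equal slices spanning the solid's height, so layer i sits at z = i·h/8 — gives 8 non-empty perimeters. Each is a 9-segment closed polygon; G0 lifts to the layer z and rapids to the start vertex, then G1 traces the edges.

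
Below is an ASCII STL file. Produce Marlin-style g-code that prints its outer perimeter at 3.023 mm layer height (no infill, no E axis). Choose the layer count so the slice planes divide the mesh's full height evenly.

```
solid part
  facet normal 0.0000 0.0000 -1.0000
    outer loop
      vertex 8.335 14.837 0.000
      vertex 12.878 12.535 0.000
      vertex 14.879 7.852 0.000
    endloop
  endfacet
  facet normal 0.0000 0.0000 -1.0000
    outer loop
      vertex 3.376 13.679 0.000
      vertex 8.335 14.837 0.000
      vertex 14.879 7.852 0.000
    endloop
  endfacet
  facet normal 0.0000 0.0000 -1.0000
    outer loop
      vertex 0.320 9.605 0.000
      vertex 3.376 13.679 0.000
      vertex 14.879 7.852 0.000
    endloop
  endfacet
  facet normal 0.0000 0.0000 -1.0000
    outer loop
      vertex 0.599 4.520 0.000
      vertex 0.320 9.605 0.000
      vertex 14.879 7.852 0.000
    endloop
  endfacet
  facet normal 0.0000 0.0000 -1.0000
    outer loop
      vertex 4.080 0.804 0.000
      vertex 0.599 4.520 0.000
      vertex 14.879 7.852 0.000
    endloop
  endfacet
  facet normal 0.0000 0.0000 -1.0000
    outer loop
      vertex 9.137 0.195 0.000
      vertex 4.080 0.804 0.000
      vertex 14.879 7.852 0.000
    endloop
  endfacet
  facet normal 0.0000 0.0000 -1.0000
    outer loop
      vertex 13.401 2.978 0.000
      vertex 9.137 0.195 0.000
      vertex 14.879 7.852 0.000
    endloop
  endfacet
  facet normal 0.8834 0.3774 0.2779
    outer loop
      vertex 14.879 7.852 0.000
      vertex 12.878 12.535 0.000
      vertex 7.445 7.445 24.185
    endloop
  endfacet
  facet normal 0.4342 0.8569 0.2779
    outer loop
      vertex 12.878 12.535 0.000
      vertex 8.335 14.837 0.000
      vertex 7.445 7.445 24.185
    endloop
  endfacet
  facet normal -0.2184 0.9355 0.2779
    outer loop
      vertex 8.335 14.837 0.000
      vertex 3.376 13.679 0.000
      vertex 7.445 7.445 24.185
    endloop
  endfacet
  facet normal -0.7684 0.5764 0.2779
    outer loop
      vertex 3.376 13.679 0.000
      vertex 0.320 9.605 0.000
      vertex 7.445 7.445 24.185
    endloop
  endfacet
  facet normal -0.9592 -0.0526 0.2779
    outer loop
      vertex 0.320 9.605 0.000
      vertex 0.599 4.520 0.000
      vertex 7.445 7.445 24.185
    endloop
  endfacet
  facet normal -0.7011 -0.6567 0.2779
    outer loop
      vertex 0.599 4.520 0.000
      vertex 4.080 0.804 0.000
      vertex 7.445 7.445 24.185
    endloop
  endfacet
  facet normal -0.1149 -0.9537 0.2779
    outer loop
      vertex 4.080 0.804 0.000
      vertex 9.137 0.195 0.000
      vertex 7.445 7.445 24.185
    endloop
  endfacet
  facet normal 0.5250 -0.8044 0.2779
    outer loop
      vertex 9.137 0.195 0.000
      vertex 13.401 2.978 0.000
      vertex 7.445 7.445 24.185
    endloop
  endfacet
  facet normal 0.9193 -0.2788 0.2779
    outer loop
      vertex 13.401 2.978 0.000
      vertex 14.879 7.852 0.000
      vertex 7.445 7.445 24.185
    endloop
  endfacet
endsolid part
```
; perimeter-only toolpath
G21 ; units = mm
G90 ; absolute positioning
G28 ; home
; layer 1
G0 Z3.023
G0 X13.950 Y7.801
G1 X12.199 Y11.899
G1 X8.224 Y13.913
G1 X3.885 Y12.900
G1 X1.211 Y9.335
G1 X1.455 Y4.886
G1 X4.501 Y1.634
G1 X8.925 Y1.101
G1 X12.657 Y3.536
G1 X13.950 Y7.801
; layer 2
G0 Z6.046
G0 X13.021 Y7.750
G1 X11.520 Y11.263
G1 X8.113 Y12.989
G1 X4.393 Y12.120
G1 X2.101 Y9.065
G1 X2.311 Y5.251
G1 X4.921 Y2.464
G1 X8.714 Y2.008
G1 X11.912 Y4.095
G1 X13.021 Y7.750
; layer 3
G0 Z9.069
G0 X12.091 Y7.699
G1 X10.841 Y10.626
G1 X8.001 Y12.065
G1 X4.902 Y11.341
G1 X2.992 Y8.795
G1 X3.166 Y5.617
G1 X5.342 Y3.294
G1 X8.503 Y2.914
G1 X11.168 Y4.653
G1 X12.091 Y7.699
; layer 4
G0 Z12.092
G0 X11.162 Y7.649
G1 X10.162 Y9.990
G1 X7.890 Y11.141
G1 X5.410 Y10.562
G1 X3.883 Y8.525
G1 X4.022 Y5.982
G1 X5.763 Y4.125
G1 X8.291 Y3.820
G1 X10.423 Y5.212
G1 X11.162 Y7.649
; layer 5
G0 Z15.116
G0 X10.233 Y7.598
G1 X9.482 Y9.354
G1 X7.779 Y10.217
G1 X5.919 Y9.783
G1 X4.773 Y8.255
G1 X4.878 Y6.348
G1 X6.183 Y4.955
G1 X8.079 Y4.726
G1 X9.678 Y5.770
G1 X10.233 Y7.598
; layer 6
G0 Z18.139
G0 X9.303 Y7.547
G1 X8.803 Y8.718
G1 X7.668 Y9.293
G1 X6.428 Y9.004
G1 X5.664 Y7.985
G1 X5.734 Y6.714
G1 X6.604 Y5.785
G1 X7.868 Y5.633
G1 X8.934 Y6.328
G1 X9.303 Y7.547
; layer 7
G0 Z21.162
G0 X8.374 Y7.496
G1 X8.124 Y8.081
G1 X7.556 Y8.369
G1 X6.936 Y8.224
G1 X6.554 Y7.715
G1 X6.589 Y7.079
G1 X7.024 Y6.615
G1 X7.657 Y6.539
G1 X8.190 Y6.887
G1 X8.374 Y7.496
M2 ; end

The solid is a regular 9-sided pyramid, base circumscribed radius ≈ 7.45 mm, apex at z ≈ 24.2 mm. Slicing at Δz = 3.023 mm — 8 equal slices spanning the solid's height, so layer i sits at z = i·h/8 — gives 7 non-empty perimeters. Each is a 9-segment closed polygon; G0 lifts to the layer z and rapids to the start vertex, then G1 traces the edges. The cross-section shrinks linearly with z (the slice at the apex is degenerate and omitted).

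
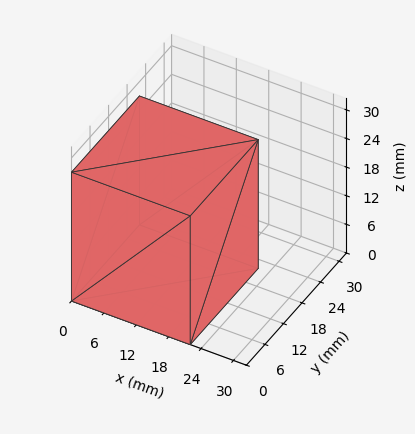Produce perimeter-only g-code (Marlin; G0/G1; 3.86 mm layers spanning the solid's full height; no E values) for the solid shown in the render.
Reading the render: the shape is a rectangular box, roughly 22 × 22 mm footprint and 27 mm tall (dimensions read to the nearest mm from the axis ticks). For the g-code, the solid's height is divided into equal slices at the stated Δz and each level perimeter traced with G1 moves after a G0 lift.

; perimeter-only toolpath
G21 ; units = mm
G90 ; absolute positioning
G28 ; home
; layer 1
G0 Z3.86
G0 X0.00 Y0.00
G1 X22.00 Y0.00
G1 X22.00 Y22.00
G1 X0.00 Y22.00
G1 X0.00 Y0.00
; layer 2
G0 Z7.71
G0 X0.00 Y0.00
G1 X22.00 Y0.00
G1 X22.00 Y22.00
G1 X0.00 Y22.00
G1 X0.00 Y0.00
; layer 3
G0 Z11.57
G0 X0.00 Y0.00
G1 X22.00 Y0.00
G1 X22.00 Y22.00
G1 X0.00 Y22.00
G1 X0.00 Y0.00
; layer 4
G0 Z15.43
G0 X0.00 Y0.00
G1 X22.00 Y0.00
G1 X22.00 Y22.00
G1 X0.00 Y22.00
G1 X0.00 Y0.00
; layer 5
G0 Z19.29
G0 X0.00 Y0.00
G1 X22.00 Y0.00
G1 X22.00 Y22.00
G1 X0.00 Y22.00
G1 X0.00 Y0.00
; layer 6
G0 Z23.14
G0 X0.00 Y0.00
G1 X22.00 Y0.00
G1 X22.00 Y22.00
G1 X0.00 Y22.00
G1 X0.00 Y0.00
; layer 7
G0 Z27.00
G0 X0.00 Y0.00
G1 X22.00 Y0.00
G1 X22.00 Y22.00
G1 X0.00 Y22.00
G1 X0.00 Y0.00
M2 ; end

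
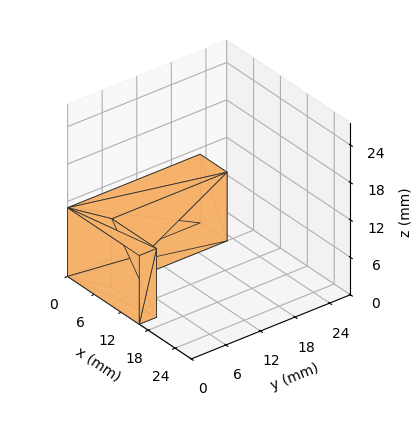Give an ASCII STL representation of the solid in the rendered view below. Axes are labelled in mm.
Reading the render: the shape is an L-shaped prism: outer 16 × 23 mm, arm thicknesses ≈ 3 mm (horizontal) and 6 mm (vertical), extruded 11 mm in z (dimensions read to the nearest mm from the axis ticks). For the STL, each face is triangulated and given an outward normal.

solid part
  facet normal 0.0000 0.0000 -1.0000
    outer loop
      vertex 16.000 3.000 0.000
      vertex 16.000 0.000 0.000
      vertex 0.000 0.000 0.000
    endloop
  endfacet
  facet normal 0.0000 0.0000 -1.0000
    outer loop
      vertex 6.000 3.000 0.000
      vertex 16.000 3.000 0.000
      vertex 0.000 0.000 0.000
    endloop
  endfacet
  facet normal 0.0000 0.0000 -1.0000
    outer loop
      vertex 6.000 23.000 0.000
      vertex 6.000 3.000 0.000
      vertex 0.000 0.000 0.000
    endloop
  endfacet
  facet normal 0.0000 0.0000 -1.0000
    outer loop
      vertex 0.000 23.000 0.000
      vertex 6.000 23.000 0.000
      vertex 0.000 0.000 0.000
    endloop
  endfacet
  facet normal 0.0000 0.0000 1.0000
    outer loop
      vertex 0.000 0.000 11.000
      vertex 16.000 0.000 11.000
      vertex 16.000 3.000 11.000
    endloop
  endfacet
  facet normal 0.0000 0.0000 1.0000
    outer loop
      vertex 0.000 0.000 11.000
      vertex 16.000 3.000 11.000
      vertex 6.000 3.000 11.000
    endloop
  endfacet
  facet normal 0.0000 0.0000 1.0000
    outer loop
      vertex 0.000 0.000 11.000
      vertex 6.000 3.000 11.000
      vertex 6.000 23.000 11.000
    endloop
  endfacet
  facet normal 0.0000 0.0000 1.0000
    outer loop
      vertex 0.000 0.000 11.000
      vertex 6.000 23.000 11.000
      vertex 0.000 23.000 11.000
    endloop
  endfacet
  facet normal 0.0000 -1.0000 0.0000
    outer loop
      vertex 0.000 0.000 0.000
      vertex 16.000 0.000 0.000
      vertex 16.000 0.000 11.000
    endloop
  endfacet
  facet normal 0.0000 -1.0000 0.0000
    outer loop
      vertex 0.000 0.000 0.000
      vertex 16.000 0.000 11.000
      vertex 0.000 0.000 11.000
    endloop
  endfacet
  facet normal 1.0000 0.0000 0.0000
    outer loop
      vertex 16.000 0.000 0.000
      vertex 16.000 3.000 0.000
      vertex 16.000 3.000 11.000
    endloop
  endfacet
  facet normal 1.0000 0.0000 0.0000
    outer loop
      vertex 16.000 0.000 0.000
      vertex 16.000 3.000 11.000
      vertex 16.000 0.000 11.000
    endloop
  endfacet
  facet normal 0.0000 1.0000 0.0000
    outer loop
      vertex 16.000 3.000 0.000
      vertex 6.000 3.000 0.000
      vertex 6.000 3.000 11.000
    endloop
  endfacet
  facet normal 0.0000 1.0000 0.0000
    outer loop
      vertex 16.000 3.000 0.000
      vertex 6.000 3.000 11.000
      vertex 16.000 3.000 11.000
    endloop
  endfacet
  facet normal 1.0000 0.0000 0.0000
    outer loop
      vertex 6.000 3.000 0.000
      vertex 6.000 23.000 0.000
      vertex 6.000 23.000 11.000
    endloop
  endfacet
  facet normal 1.0000 0.0000 0.0000
    outer loop
      vertex 6.000 3.000 0.000
      vertex 6.000 23.000 11.000
      vertex 6.000 3.000 11.000
    endloop
  endfacet
  facet normal 0.0000 1.0000 0.0000
    outer loop
      vertex 6.000 23.000 0.000
      vertex 0.000 23.000 0.000
      vertex 0.000 23.000 11.000
    endloop
  endfacet
  facet normal 0.0000 1.0000 0.0000
    outer loop
      vertex 6.000 23.000 0.000
      vertex 0.000 23.000 11.000
      vertex 6.000 23.000 11.000
    endloop
  endfacet
  facet normal -1.0000 0.0000 0.0000
    outer loop
      vertex 0.000 23.000 0.000
      vertex 0.000 0.000 0.000
      vertex 0.000 0.000 11.000
    endloop
  endfacet
  facet normal -1.0000 0.0000 0.0000
    outer loop
      vertex 0.000 23.000 0.000
      vertex 0.000 0.000 11.000
      vertex 0.000 23.000 11.000
    endloop
  endfacet
endsolid part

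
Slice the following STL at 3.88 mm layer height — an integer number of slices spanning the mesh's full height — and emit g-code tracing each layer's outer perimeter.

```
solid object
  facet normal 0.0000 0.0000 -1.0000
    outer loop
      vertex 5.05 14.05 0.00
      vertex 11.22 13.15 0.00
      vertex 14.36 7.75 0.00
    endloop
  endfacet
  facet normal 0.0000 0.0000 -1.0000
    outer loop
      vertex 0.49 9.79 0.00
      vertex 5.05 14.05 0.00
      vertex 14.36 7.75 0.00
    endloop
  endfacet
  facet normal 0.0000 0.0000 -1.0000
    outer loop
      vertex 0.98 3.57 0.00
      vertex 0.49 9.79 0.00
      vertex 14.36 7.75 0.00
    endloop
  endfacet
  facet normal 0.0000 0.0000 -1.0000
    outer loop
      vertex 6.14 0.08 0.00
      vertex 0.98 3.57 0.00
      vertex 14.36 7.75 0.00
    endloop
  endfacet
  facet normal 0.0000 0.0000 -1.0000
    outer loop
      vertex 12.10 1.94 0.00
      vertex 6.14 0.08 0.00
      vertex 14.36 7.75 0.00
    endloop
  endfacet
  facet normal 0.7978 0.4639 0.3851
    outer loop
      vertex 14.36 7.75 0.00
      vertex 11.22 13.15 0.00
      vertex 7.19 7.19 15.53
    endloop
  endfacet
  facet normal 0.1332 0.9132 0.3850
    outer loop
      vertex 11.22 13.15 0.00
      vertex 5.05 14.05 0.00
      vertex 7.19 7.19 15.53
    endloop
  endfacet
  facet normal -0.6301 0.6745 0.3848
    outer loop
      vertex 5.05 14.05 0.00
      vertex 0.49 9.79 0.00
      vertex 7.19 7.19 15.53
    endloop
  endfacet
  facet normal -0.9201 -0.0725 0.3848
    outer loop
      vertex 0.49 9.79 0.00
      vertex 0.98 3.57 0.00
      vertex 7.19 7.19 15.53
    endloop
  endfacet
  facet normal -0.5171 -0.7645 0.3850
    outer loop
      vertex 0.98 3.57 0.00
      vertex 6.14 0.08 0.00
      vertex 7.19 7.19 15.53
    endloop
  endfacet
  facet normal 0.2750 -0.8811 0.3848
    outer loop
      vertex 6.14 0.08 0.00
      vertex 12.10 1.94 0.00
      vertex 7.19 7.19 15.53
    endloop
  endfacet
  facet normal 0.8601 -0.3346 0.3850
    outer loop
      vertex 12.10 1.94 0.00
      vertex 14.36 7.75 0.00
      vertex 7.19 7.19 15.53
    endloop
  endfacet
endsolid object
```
; perimeter-only toolpath
G21 ; units = mm
G90 ; absolute positioning
G28 ; home
; layer 1
G0 Z3.88
G0 X12.57 Y7.61
G1 X10.21 Y11.66
G1 X5.58 Y12.34
G1 X2.17 Y9.14
G1 X2.53 Y4.47
G1 X6.40 Y1.86
G1 X10.87 Y3.25
G1 X12.57 Y7.61
; layer 2
G0 Z7.76
G0 X10.78 Y7.47
G1 X9.21 Y10.17
G1 X6.12 Y10.62
G1 X3.84 Y8.49
G1 X4.08 Y5.38
G1 X6.67 Y3.64
G1 X9.64 Y4.57
G1 X10.78 Y7.47
; layer 3
G0 Z11.65
G0 X8.98 Y7.33
G1 X8.20 Y8.68
G1 X6.66 Y8.91
G1 X5.51 Y7.84
G1 X5.64 Y6.29
G1 X6.93 Y5.41
G1 X8.42 Y5.88
G1 X8.98 Y7.33
M2 ; end

The solid is a regular 7-sided pyramid, base circumscribed radius ≈ 7.19 mm, apex at z ≈ 15.5 mm. Slicing at Δz = 3.88 mm — 4 equal slices spanning the solid's height, so layer i sits at z = i·h/4 — gives 3 non-empty perimeters. Each is a 7-segment closed polygon; G0 lifts to the layer z and rapids to the start vertex, then G1 traces the edges. The cross-section shrinks linearly with z (the slice at the apex is degenerate and omitted).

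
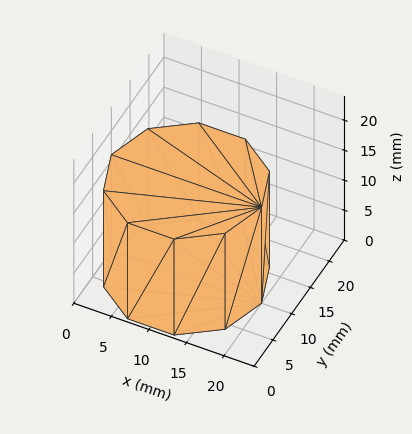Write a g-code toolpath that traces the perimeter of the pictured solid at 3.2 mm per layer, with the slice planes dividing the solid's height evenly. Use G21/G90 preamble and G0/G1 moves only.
Reading the render: the shape is a regular 10-sided prism (a cylinder approximated with 10 flat sides), circumscribed radius ≈ 10 mm, height ≈ 16 mm (dimensions read to the nearest mm from the axis ticks). For the g-code, the solid's height is divided into equal slices at the stated Δz and each level perimeter traced with G1 moves after a G0 lift.

; perimeter-only toolpath
G21 ; units = mm
G90 ; absolute positioning
G28 ; home
; layer 1
G0 Z3.2
G0 X20.0 Y10.0
G1 X18.1 Y15.9
G1 X13.1 Y19.5
G1 X6.9 Y19.5
G1 X1.9 Y15.9
G1 X0.0 Y10.0
G1 X1.9 Y4.1
G1 X6.9 Y0.5
G1 X13.1 Y0.5
G1 X18.1 Y4.1
G1 X20.0 Y10.0
; layer 2
G0 Z6.4
G0 X20.0 Y10.0
G1 X18.1 Y15.9
G1 X13.1 Y19.5
G1 X6.9 Y19.5
G1 X1.9 Y15.9
G1 X0.0 Y10.0
G1 X1.9 Y4.1
G1 X6.9 Y0.5
G1 X13.1 Y0.5
G1 X18.1 Y4.1
G1 X20.0 Y10.0
; layer 3
G0 Z9.6
G0 X20.0 Y10.0
G1 X18.1 Y15.9
G1 X13.1 Y19.5
G1 X6.9 Y19.5
G1 X1.9 Y15.9
G1 X0.0 Y10.0
G1 X1.9 Y4.1
G1 X6.9 Y0.5
G1 X13.1 Y0.5
G1 X18.1 Y4.1
G1 X20.0 Y10.0
; layer 4
G0 Z12.8
G0 X20.0 Y10.0
G1 X18.1 Y15.9
G1 X13.1 Y19.5
G1 X6.9 Y19.5
G1 X1.9 Y15.9
G1 X0.0 Y10.0
G1 X1.9 Y4.1
G1 X6.9 Y0.5
G1 X13.1 Y0.5
G1 X18.1 Y4.1
G1 X20.0 Y10.0
; layer 5
G0 Z16.0
G0 X20.0 Y10.0
G1 X18.1 Y15.9
G1 X13.1 Y19.5
G1 X6.9 Y19.5
G1 X1.9 Y15.9
G1 X0.0 Y10.0
G1 X1.9 Y4.1
G1 X6.9 Y0.5
G1 X13.1 Y0.5
G1 X18.1 Y4.1
G1 X20.0 Y10.0
M2 ; end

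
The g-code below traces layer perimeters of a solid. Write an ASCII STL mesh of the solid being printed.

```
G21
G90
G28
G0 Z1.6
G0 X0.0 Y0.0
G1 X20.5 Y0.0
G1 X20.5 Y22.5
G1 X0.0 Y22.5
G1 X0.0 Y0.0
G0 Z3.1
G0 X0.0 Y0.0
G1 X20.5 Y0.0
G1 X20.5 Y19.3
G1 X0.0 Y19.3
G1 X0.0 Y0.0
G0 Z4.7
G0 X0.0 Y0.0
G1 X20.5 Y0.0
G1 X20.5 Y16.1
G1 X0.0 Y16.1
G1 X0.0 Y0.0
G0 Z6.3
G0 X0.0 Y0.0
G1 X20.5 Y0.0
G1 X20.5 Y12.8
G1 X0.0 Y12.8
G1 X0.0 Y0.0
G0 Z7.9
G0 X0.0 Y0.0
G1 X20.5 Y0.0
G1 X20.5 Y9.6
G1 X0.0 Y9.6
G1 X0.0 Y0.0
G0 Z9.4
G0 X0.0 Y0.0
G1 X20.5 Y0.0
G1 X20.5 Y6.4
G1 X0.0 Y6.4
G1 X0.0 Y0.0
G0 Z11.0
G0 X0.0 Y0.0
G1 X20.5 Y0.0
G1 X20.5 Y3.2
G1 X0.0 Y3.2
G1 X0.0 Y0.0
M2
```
solid part
  facet normal 0.0000 0.0000 -1.0000
    outer loop
      vertex 20.5 25.7 0.0
      vertex 20.5 0.0 0.0
      vertex 0.0 0.0 0.0
    endloop
  endfacet
  facet normal 0.0000 0.0000 -1.0000
    outer loop
      vertex 0.0 25.7 0.0
      vertex 20.5 25.7 0.0
      vertex 0.0 0.0 0.0
    endloop
  endfacet
  facet normal 0.0000 -1.0000 0.0000
    outer loop
      vertex 0.0 0.0 0.0
      vertex 20.5 0.0 0.0
      vertex 20.5 0.0 12.6
    endloop
  endfacet
  facet normal 0.0000 -1.0000 0.0000
    outer loop
      vertex 0.0 0.0 0.0
      vertex 20.5 0.0 12.6
      vertex 0.0 0.0 12.6
    endloop
  endfacet
  facet normal 0.0000 0.4402 0.8979
    outer loop
      vertex 0.0 0.0 12.6
      vertex 20.5 0.0 12.6
      vertex 20.5 25.7 0.0
    endloop
  endfacet
  facet normal 0.0000 0.4402 0.8979
    outer loop
      vertex 0.0 0.0 12.6
      vertex 20.5 25.7 0.0
      vertex 0.0 25.7 0.0
    endloop
  endfacet
  facet normal -1.0000 0.0000 0.0000
    outer loop
      vertex 0.0 0.0 12.6
      vertex 0.0 25.7 0.0
      vertex 0.0 0.0 0.0
    endloop
  endfacet
  facet normal 1.0000 0.0000 0.0000
    outer loop
      vertex 20.5 0.0 0.0
      vertex 20.5 25.7 0.0
      vertex 20.5 0.0 12.6
    endloop
  endfacet
endsolid part

The G0 Z moves step by Δz≈1.6 mm. The G1 loops shrink linearly with z, so the solid tapers from its base footprint up to z≈12.6. Closing with a flat bottom cap and the tapered top and triangulating gives 8 facets — a wedge (ramp): 20.5 × 25.7 mm base, rising to 12.6 mm along the y=0 edge and sloping linearly to z=0 at y=25.7.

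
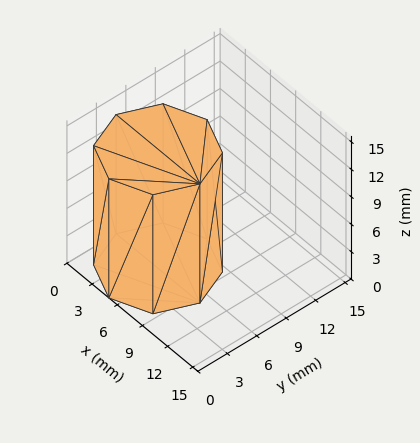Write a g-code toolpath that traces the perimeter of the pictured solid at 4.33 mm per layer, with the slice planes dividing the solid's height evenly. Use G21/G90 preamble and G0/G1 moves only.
Reading the render: the shape is a regular 8-sided prism (a cylinder approximated with 8 flat sides), circumscribed radius ≈ 5 mm, height ≈ 13 mm (dimensions read to the nearest mm from the axis ticks). For the g-code, the solid's height is divided into equal slices at the stated Δz and each level perimeter traced with G1 moves after a G0 lift.

; perimeter-only toolpath
G21 ; units = mm
G90 ; absolute positioning
G28 ; home
; layer 1
G0 Z4.33
G0 X10.00 Y5.00
G1 X8.54 Y8.54
G1 X5.00 Y10.00
G1 X1.46 Y8.54
G1 X0.00 Y5.00
G1 X1.46 Y1.46
G1 X5.00 Y0.00
G1 X8.54 Y1.46
G1 X10.00 Y5.00
; layer 2
G0 Z8.67
G0 X10.00 Y5.00
G1 X8.54 Y8.54
G1 X5.00 Y10.00
G1 X1.46 Y8.54
G1 X0.00 Y5.00
G1 X1.46 Y1.46
G1 X5.00 Y0.00
G1 X8.54 Y1.46
G1 X10.00 Y5.00
; layer 3
G0 Z13.00
G0 X10.00 Y5.00
G1 X8.54 Y8.54
G1 X5.00 Y10.00
G1 X1.46 Y8.54
G1 X0.00 Y5.00
G1 X1.46 Y1.46
G1 X5.00 Y0.00
G1 X8.54 Y1.46
G1 X10.00 Y5.00
M2 ; end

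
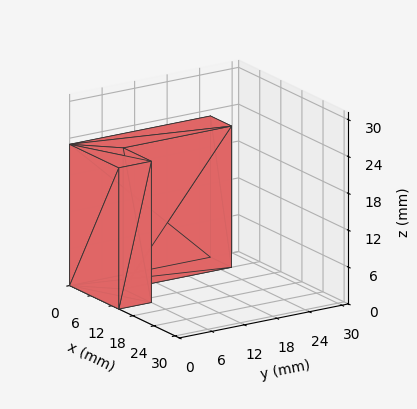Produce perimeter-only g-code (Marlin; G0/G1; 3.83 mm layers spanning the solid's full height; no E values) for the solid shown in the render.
Reading the render: the shape is an L-shaped prism: outer 14 × 26 mm, arm thicknesses ≈ 6 mm (horizontal) and 6 mm (vertical), extruded 23 mm in z (dimensions read to the nearest mm from the axis ticks). For the g-code, the solid's height is divided into equal slices at the stated Δz and each level perimeter traced with G1 moves after a G0 lift.

; perimeter-only toolpath
G21 ; units = mm
G90 ; absolute positioning
G28 ; home
; layer 1
G0 Z3.83
G0 X0.00 Y0.00
G1 X14.00 Y0.00
G1 X14.00 Y6.00
G1 X6.00 Y6.00
G1 X6.00 Y26.00
G1 X0.00 Y26.00
G1 X0.00 Y0.00
; layer 2
G0 Z7.67
G0 X0.00 Y0.00
G1 X14.00 Y0.00
G1 X14.00 Y6.00
G1 X6.00 Y6.00
G1 X6.00 Y26.00
G1 X0.00 Y26.00
G1 X0.00 Y0.00
; layer 3
G0 Z11.50
G0 X0.00 Y0.00
G1 X14.00 Y0.00
G1 X14.00 Y6.00
G1 X6.00 Y6.00
G1 X6.00 Y26.00
G1 X0.00 Y26.00
G1 X0.00 Y0.00
; layer 4
G0 Z15.33
G0 X0.00 Y0.00
G1 X14.00 Y0.00
G1 X14.00 Y6.00
G1 X6.00 Y6.00
G1 X6.00 Y26.00
G1 X0.00 Y26.00
G1 X0.00 Y0.00
; layer 5
G0 Z19.17
G0 X0.00 Y0.00
G1 X14.00 Y0.00
G1 X14.00 Y6.00
G1 X6.00 Y6.00
G1 X6.00 Y26.00
G1 X0.00 Y26.00
G1 X0.00 Y0.00
; layer 6
G0 Z23.00
G0 X0.00 Y0.00
G1 X14.00 Y0.00
G1 X14.00 Y6.00
G1 X6.00 Y6.00
G1 X6.00 Y26.00
G1 X0.00 Y26.00
G1 X0.00 Y0.00
M2 ; end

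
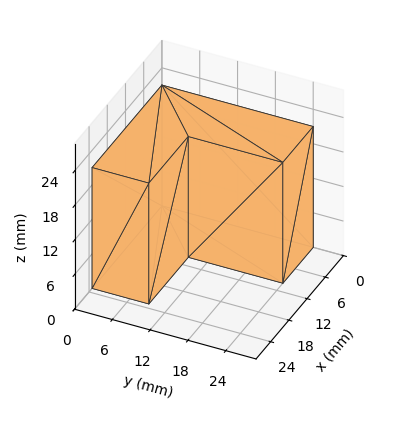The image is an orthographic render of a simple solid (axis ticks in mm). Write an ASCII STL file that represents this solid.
Reading the render: the shape is an L-shaped prism: outer 23 × 24 mm, arm thicknesses ≈ 9 mm (horizontal) and 10 mm (vertical), extruded 21 mm in z (dimensions read to the nearest mm from the axis ticks). For the STL, each face is triangulated and given an outward normal.

solid part
  facet normal 0.0000 0.0000 -1.0000
    outer loop
      vertex 23.000 9.000 0.000
      vertex 23.000 0.000 0.000
      vertex 0.000 0.000 0.000
    endloop
  endfacet
  facet normal 0.0000 0.0000 -1.0000
    outer loop
      vertex 10.000 9.000 0.000
      vertex 23.000 9.000 0.000
      vertex 0.000 0.000 0.000
    endloop
  endfacet
  facet normal 0.0000 0.0000 -1.0000
    outer loop
      vertex 10.000 24.000 0.000
      vertex 10.000 9.000 0.000
      vertex 0.000 0.000 0.000
    endloop
  endfacet
  facet normal 0.0000 0.0000 -1.0000
    outer loop
      vertex 0.000 24.000 0.000
      vertex 10.000 24.000 0.000
      vertex 0.000 0.000 0.000
    endloop
  endfacet
  facet normal 0.0000 0.0000 1.0000
    outer loop
      vertex 0.000 0.000 21.000
      vertex 23.000 0.000 21.000
      vertex 23.000 9.000 21.000
    endloop
  endfacet
  facet normal 0.0000 0.0000 1.0000
    outer loop
      vertex 0.000 0.000 21.000
      vertex 23.000 9.000 21.000
      vertex 10.000 9.000 21.000
    endloop
  endfacet
  facet normal 0.0000 0.0000 1.0000
    outer loop
      vertex 0.000 0.000 21.000
      vertex 10.000 9.000 21.000
      vertex 10.000 24.000 21.000
    endloop
  endfacet
  facet normal 0.0000 0.0000 1.0000
    outer loop
      vertex 0.000 0.000 21.000
      vertex 10.000 24.000 21.000
      vertex 0.000 24.000 21.000
    endloop
  endfacet
  facet normal 0.0000 -1.0000 0.0000
    outer loop
      vertex 0.000 0.000 0.000
      vertex 23.000 0.000 0.000
      vertex 23.000 0.000 21.000
    endloop
  endfacet
  facet normal 0.0000 -1.0000 0.0000
    outer loop
      vertex 0.000 0.000 0.000
      vertex 23.000 0.000 21.000
      vertex 0.000 0.000 21.000
    endloop
  endfacet
  facet normal 1.0000 0.0000 0.0000
    outer loop
      vertex 23.000 0.000 0.000
      vertex 23.000 9.000 0.000
      vertex 23.000 9.000 21.000
    endloop
  endfacet
  facet normal 1.0000 0.0000 0.0000
    outer loop
      vertex 23.000 0.000 0.000
      vertex 23.000 9.000 21.000
      vertex 23.000 0.000 21.000
    endloop
  endfacet
  facet normal 0.0000 1.0000 0.0000
    outer loop
      vertex 23.000 9.000 0.000
      vertex 10.000 9.000 0.000
      vertex 10.000 9.000 21.000
    endloop
  endfacet
  facet normal 0.0000 1.0000 0.0000
    outer loop
      vertex 23.000 9.000 0.000
      vertex 10.000 9.000 21.000
      vertex 23.000 9.000 21.000
    endloop
  endfacet
  facet normal 1.0000 0.0000 0.0000
    outer loop
      vertex 10.000 9.000 0.000
      vertex 10.000 24.000 0.000
      vertex 10.000 24.000 21.000
    endloop
  endfacet
  facet normal 1.0000 0.0000 0.0000
    outer loop
      vertex 10.000 9.000 0.000
      vertex 10.000 24.000 21.000
      vertex 10.000 9.000 21.000
    endloop
  endfacet
  facet normal 0.0000 1.0000 0.0000
    outer loop
      vertex 10.000 24.000 0.000
      vertex 0.000 24.000 0.000
      vertex 0.000 24.000 21.000
    endloop
  endfacet
  facet normal 0.0000 1.0000 0.0000
    outer loop
      vertex 10.000 24.000 0.000
      vertex 0.000 24.000 21.000
      vertex 10.000 24.000 21.000
    endloop
  endfacet
  facet normal -1.0000 0.0000 0.0000
    outer loop
      vertex 0.000 24.000 0.000
      vertex 0.000 0.000 0.000
      vertex 0.000 0.000 21.000
    endloop
  endfacet
  facet normal -1.0000 0.0000 0.0000
    outer loop
      vertex 0.000 24.000 0.000
      vertex 0.000 0.000 21.000
      vertex 0.000 24.000 21.000
    endloop
  endfacet
endsolid part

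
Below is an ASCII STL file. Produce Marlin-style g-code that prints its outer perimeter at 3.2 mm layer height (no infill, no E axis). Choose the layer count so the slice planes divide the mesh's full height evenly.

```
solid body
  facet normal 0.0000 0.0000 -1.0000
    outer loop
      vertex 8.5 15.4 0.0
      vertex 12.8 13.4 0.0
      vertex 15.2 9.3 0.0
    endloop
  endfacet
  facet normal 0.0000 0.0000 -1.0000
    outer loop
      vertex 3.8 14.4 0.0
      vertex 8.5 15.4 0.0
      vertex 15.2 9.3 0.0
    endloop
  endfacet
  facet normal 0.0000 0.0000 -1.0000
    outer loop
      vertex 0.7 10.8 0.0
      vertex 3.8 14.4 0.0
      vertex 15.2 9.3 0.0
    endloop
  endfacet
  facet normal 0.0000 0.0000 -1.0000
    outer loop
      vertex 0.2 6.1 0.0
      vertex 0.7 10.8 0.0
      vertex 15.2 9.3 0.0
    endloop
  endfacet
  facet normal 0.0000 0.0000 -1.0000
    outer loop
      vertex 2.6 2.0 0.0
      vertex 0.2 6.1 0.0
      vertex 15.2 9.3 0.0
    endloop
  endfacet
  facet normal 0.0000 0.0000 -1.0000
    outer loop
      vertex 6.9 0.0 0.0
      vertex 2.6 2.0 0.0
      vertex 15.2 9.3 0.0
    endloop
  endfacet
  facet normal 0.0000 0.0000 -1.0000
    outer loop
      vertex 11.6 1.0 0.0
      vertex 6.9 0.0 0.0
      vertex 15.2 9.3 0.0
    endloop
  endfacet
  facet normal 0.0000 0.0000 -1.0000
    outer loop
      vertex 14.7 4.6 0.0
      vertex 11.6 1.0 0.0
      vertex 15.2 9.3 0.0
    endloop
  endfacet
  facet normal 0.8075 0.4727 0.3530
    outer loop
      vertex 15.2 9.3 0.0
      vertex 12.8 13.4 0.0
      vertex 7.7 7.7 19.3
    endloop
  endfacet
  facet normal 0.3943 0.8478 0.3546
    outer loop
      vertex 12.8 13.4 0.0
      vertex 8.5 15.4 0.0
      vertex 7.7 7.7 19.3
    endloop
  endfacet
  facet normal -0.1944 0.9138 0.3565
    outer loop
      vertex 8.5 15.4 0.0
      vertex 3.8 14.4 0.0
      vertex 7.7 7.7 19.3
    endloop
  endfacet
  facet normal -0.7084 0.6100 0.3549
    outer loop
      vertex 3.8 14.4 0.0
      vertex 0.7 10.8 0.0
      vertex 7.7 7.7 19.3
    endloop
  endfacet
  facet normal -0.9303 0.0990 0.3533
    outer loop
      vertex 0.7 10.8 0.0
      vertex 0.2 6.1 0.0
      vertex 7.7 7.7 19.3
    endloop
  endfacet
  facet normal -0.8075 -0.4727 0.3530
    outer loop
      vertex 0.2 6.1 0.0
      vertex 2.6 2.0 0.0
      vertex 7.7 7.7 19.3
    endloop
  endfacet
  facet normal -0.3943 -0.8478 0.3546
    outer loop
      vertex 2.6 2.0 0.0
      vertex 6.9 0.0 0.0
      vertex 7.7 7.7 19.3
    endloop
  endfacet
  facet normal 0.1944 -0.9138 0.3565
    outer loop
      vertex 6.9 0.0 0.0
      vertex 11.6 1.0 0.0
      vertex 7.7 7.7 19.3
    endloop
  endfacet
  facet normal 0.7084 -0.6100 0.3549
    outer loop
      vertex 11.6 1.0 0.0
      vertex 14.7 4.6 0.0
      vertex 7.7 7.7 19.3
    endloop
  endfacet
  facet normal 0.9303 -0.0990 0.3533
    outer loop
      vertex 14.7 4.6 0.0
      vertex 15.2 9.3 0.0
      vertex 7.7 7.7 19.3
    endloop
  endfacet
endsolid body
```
; perimeter-only toolpath
G21 ; units = mm
G90 ; absolute positioning
G28 ; home
; layer 1
G0 Z3.2
G0 X13.9 Y9.0
G1 X12.0 Y12.5
G1 X8.4 Y14.1
G1 X4.4 Y13.3
G1 X1.9 Y10.3
G1 X1.4 Y6.4
G1 X3.5 Y2.9
G1 X7.0 Y1.3
G1 X10.9 Y2.1
G1 X13.5 Y5.1
G1 X13.9 Y9.0
; layer 2
G0 Z6.4
G0 X12.7 Y8.8
G1 X11.1 Y11.5
G1 X8.2 Y12.8
G1 X5.1 Y12.2
G1 X3.0 Y9.8
G1 X2.7 Y6.6
G1 X4.3 Y3.9
G1 X7.2 Y2.6
G1 X10.3 Y3.2
G1 X12.4 Y5.6
G1 X12.7 Y8.8
; layer 3
G0 Z9.7
G0 X11.4 Y8.5
G1 X10.2 Y10.6
G1 X8.1 Y11.6
G1 X5.8 Y11.1
G1 X4.2 Y9.2
G1 X4.0 Y6.9
G1 X5.2 Y4.8
G1 X7.3 Y3.9
G1 X9.7 Y4.3
G1 X11.2 Y6.2
G1 X11.4 Y8.5
; layer 4
G0 Z12.9
G0 X10.2 Y8.2
G1 X9.4 Y9.6
G1 X8.0 Y10.3
G1 X6.4 Y9.9
G1 X5.4 Y8.7
G1 X5.2 Y7.2
G1 X6.0 Y5.8
G1 X7.4 Y5.1
G1 X9.0 Y5.5
G1 X10.0 Y6.7
G1 X10.2 Y8.2
; layer 5
G0 Z16.1
G0 X8.9 Y8.0
G1 X8.6 Y8.7
G1 X7.8 Y9.0
G1 X7.0 Y8.8
G1 X6.5 Y8.2
G1 X6.5 Y7.4
G1 X6.9 Y6.8
G1 X7.6 Y6.4
G1 X8.3 Y6.6
G1 X8.9 Y7.2
G1 X8.9 Y8.0
M2 ; end

The solid is a regular 10-sided pyramid, base circumscribed radius ≈ 7.7 mm, apex at z ≈ 19.3 mm. Slicing at Δz = 3.2 mm — 6 equal slices spanning the solid's height, so layer i sits at z = i·h/6 — gives 5 non-empty perimeters. Each is a 10-segment closed polygon; G0 lifts to the layer z and rapids to the start vertex, then G1 traces the edges. The cross-section shrinks linearly with z (the slice at the apex is degenerate and omitted).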